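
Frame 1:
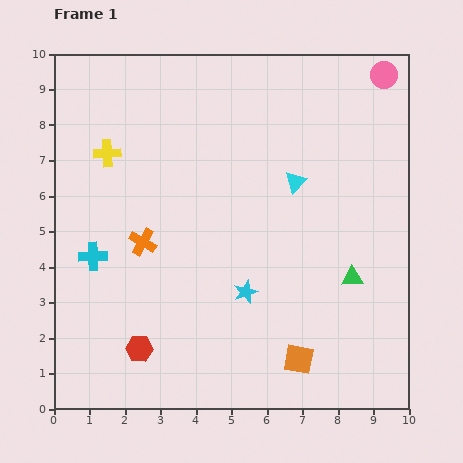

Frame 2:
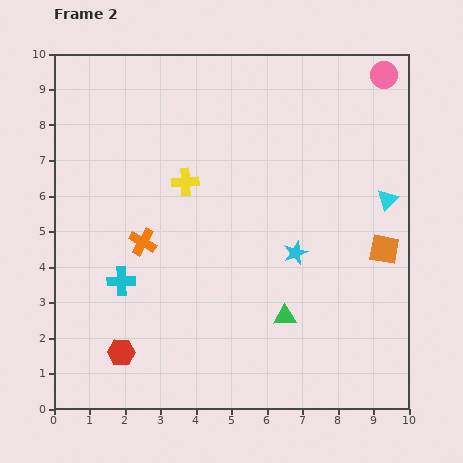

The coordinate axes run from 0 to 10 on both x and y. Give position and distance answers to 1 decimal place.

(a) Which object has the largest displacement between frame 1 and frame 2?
the orange square

(moved 3.9; next 2.6)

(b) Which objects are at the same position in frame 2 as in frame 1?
the orange cross, the pink circle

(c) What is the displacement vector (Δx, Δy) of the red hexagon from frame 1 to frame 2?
(-0.5, -0.1)

The red hexagon was at (2.4, 1.7) in frame 1 and (1.9, 1.6) in frame 2.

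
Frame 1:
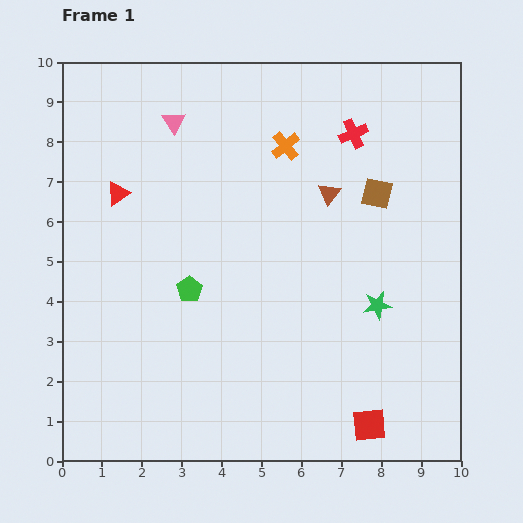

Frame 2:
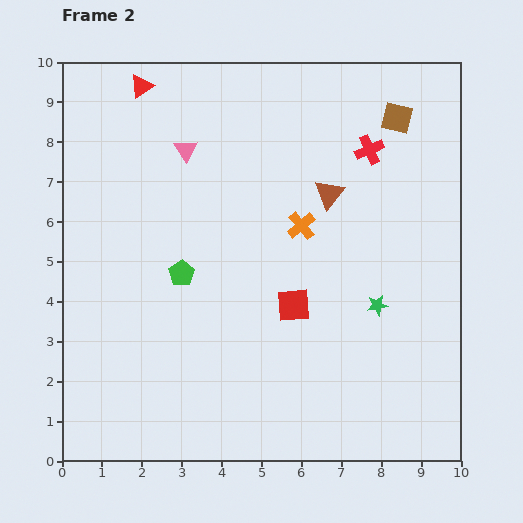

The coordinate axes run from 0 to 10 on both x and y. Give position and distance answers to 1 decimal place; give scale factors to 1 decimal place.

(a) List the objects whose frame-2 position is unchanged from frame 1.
the green star, the brown triangle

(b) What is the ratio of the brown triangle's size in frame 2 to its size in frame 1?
1.3×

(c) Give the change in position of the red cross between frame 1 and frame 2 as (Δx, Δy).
(0.4, -0.4)

The red cross was at (7.3, 8.2) in frame 1 and (7.7, 7.8) in frame 2.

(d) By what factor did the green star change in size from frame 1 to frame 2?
0.7×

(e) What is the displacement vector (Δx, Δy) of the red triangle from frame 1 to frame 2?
(0.6, 2.7)

The red triangle was at (1.4, 6.7) in frame 1 and (2.0, 9.4) in frame 2.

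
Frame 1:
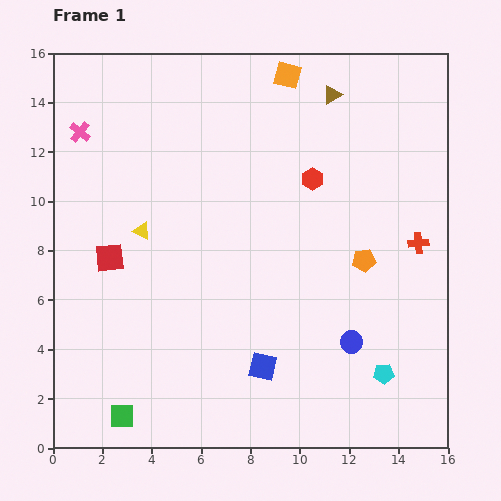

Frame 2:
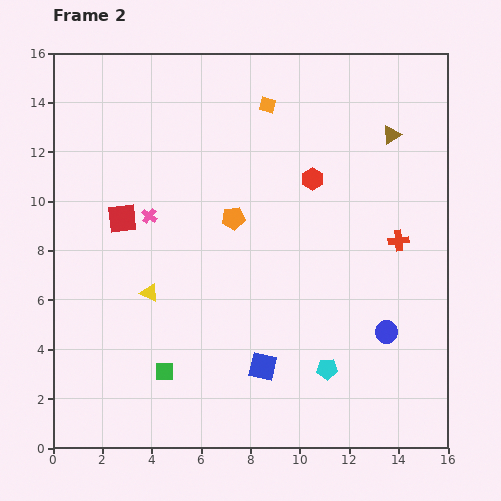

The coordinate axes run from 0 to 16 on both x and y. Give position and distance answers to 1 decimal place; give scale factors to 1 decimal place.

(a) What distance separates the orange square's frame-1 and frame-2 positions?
1.4

The orange square moved from (9.5, 15.1) to (8.7, 13.9), a distance of √(0.8² + 1.2²) ≈ 1.4.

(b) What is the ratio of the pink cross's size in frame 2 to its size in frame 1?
0.7×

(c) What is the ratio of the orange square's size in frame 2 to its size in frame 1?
0.6×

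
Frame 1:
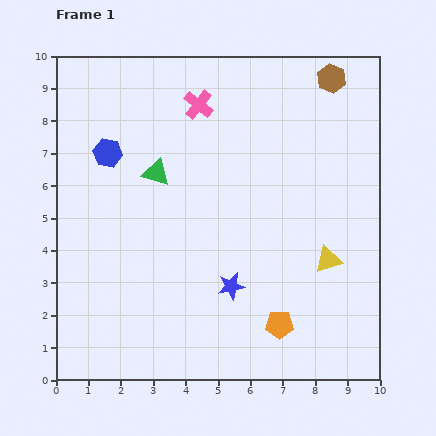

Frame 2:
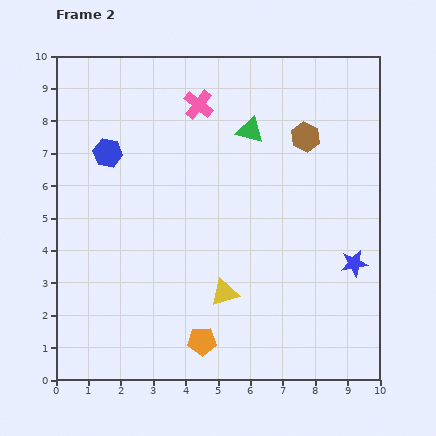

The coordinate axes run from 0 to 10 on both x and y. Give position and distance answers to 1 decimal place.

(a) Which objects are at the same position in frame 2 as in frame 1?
the pink cross, the blue hexagon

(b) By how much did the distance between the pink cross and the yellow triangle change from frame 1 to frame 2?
-0.3

Distance in frame 1: 6.2. Distance in frame 2: 5.9.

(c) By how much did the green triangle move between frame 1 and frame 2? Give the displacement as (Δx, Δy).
(2.9, 1.3)

The green triangle was at (3.1, 6.4) in frame 1 and (6.0, 7.7) in frame 2.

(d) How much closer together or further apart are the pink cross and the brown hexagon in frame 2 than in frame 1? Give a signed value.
-0.8

Distance in frame 1: 4.2. Distance in frame 2: 3.4.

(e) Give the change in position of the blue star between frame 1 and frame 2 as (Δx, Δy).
(3.8, 0.7)

The blue star was at (5.4, 2.9) in frame 1 and (9.2, 3.6) in frame 2.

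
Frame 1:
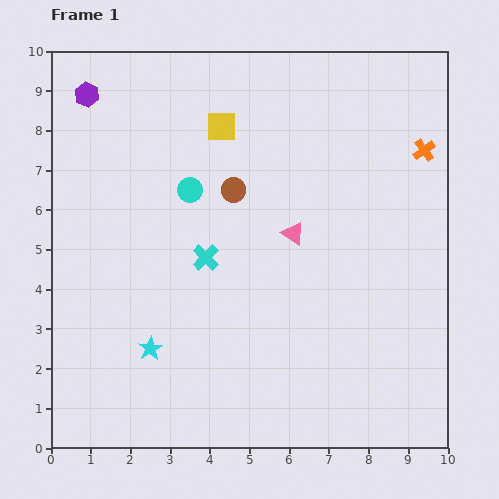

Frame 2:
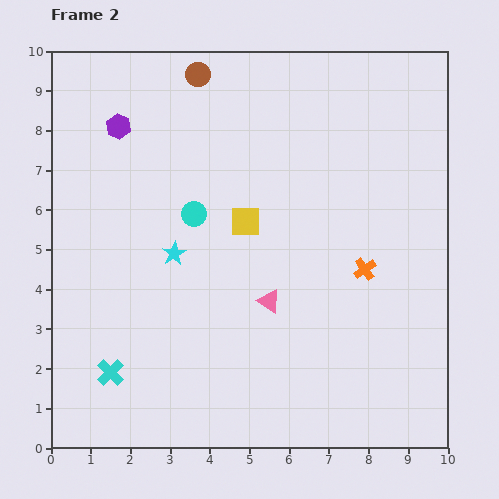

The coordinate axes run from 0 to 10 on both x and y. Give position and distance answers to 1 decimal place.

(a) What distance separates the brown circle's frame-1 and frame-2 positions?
3.0

The brown circle moved from (4.6, 6.5) to (3.7, 9.4), a distance of √(0.9² + 2.9²) ≈ 3.0.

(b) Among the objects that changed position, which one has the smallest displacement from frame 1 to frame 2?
the cyan circle

(moved 0.6)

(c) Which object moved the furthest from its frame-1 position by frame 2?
the cyan cross

(moved 3.8; next 3.4)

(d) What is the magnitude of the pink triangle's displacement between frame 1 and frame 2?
1.8

The pink triangle moved from (6.1, 5.4) to (5.5, 3.7), a distance of √(0.6² + 1.7²) ≈ 1.8.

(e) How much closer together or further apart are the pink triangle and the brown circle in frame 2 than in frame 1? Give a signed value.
+4.1

Distance in frame 1: 1.9. Distance in frame 2: 6.0.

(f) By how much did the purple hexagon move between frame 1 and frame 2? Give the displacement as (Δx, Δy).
(0.8, -0.8)

The purple hexagon was at (0.9, 8.9) in frame 1 and (1.7, 8.1) in frame 2.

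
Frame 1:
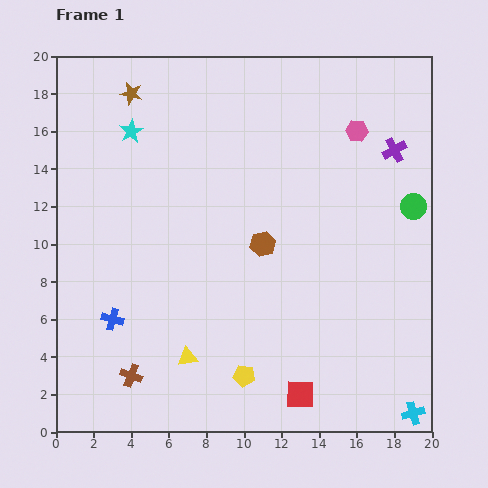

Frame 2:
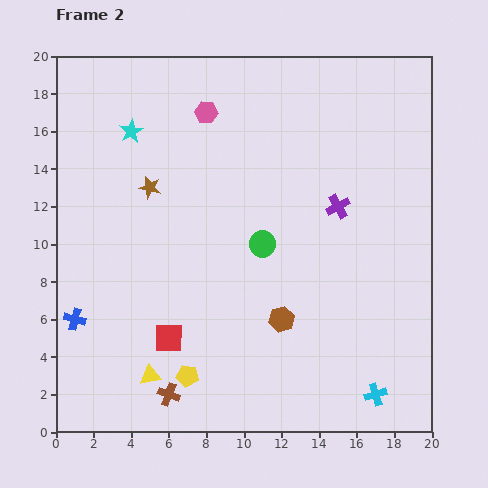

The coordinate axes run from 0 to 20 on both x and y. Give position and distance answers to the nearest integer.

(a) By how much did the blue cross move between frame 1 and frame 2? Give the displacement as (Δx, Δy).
(-2, 0)

The blue cross was at (3, 6) in frame 1 and (1, 6) in frame 2.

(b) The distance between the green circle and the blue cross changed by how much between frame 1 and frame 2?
-6

Distance in frame 1: 17. Distance in frame 2: 11.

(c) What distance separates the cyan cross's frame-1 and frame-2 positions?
2

The cyan cross moved from (19, 1) to (17, 2), a distance of √(2² + 1²) ≈ 2.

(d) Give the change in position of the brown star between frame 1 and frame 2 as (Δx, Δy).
(1, -5)

The brown star was at (4, 18) in frame 1 and (5, 13) in frame 2.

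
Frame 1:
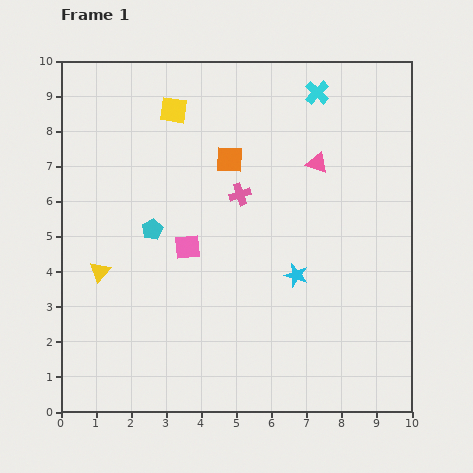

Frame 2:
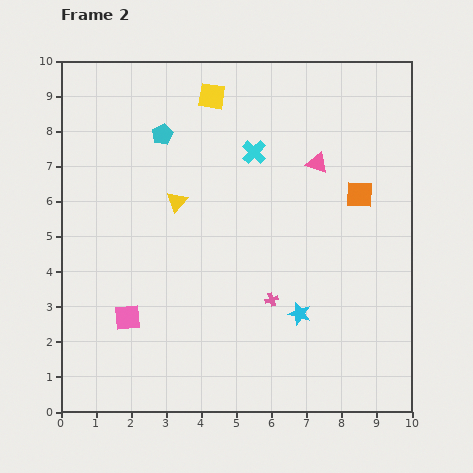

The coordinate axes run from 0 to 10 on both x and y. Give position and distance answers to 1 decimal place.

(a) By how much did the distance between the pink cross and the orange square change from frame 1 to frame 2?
+2.9

Distance in frame 1: 1.0. Distance in frame 2: 3.9.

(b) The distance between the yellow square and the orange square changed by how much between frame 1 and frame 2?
+2.9

Distance in frame 1: 2.1. Distance in frame 2: 5.0.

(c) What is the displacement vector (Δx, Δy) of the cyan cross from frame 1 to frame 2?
(-1.8, -1.7)

The cyan cross was at (7.3, 9.1) in frame 1 and (5.5, 7.4) in frame 2.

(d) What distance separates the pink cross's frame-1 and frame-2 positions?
3.1

The pink cross moved from (5.1, 6.2) to (6.0, 3.2), a distance of √(0.9² + 3.0²) ≈ 3.1.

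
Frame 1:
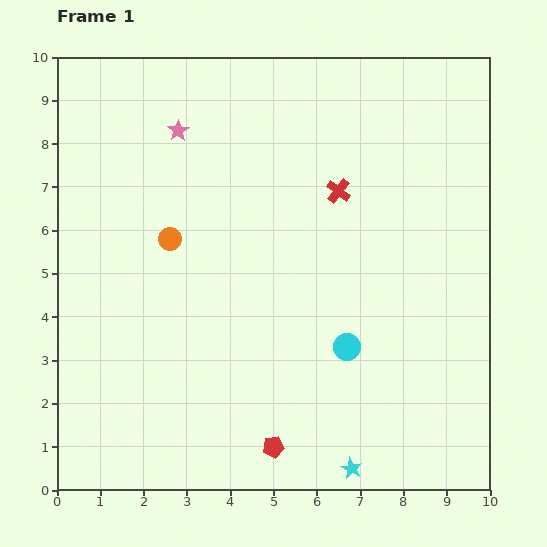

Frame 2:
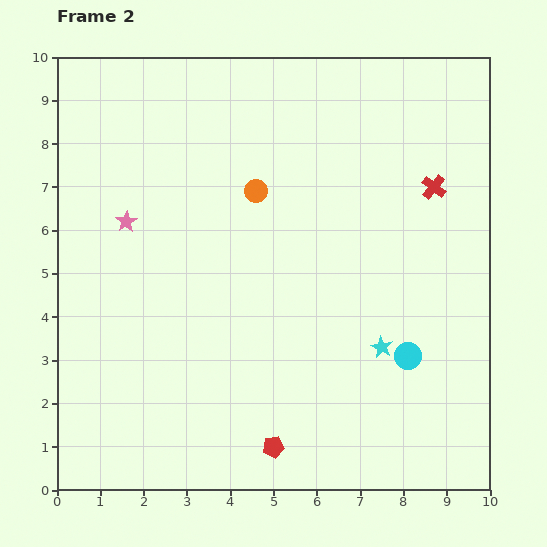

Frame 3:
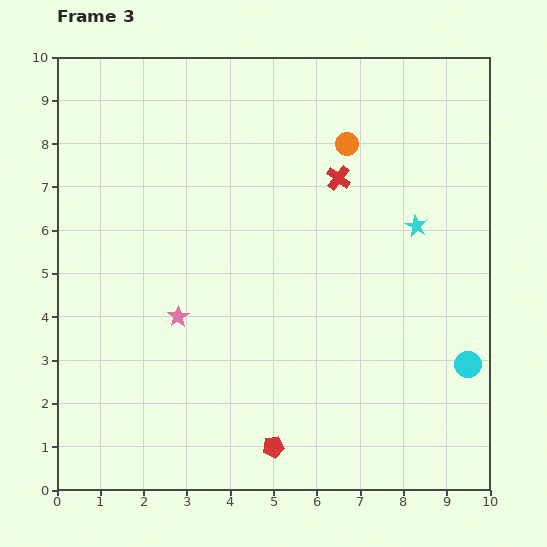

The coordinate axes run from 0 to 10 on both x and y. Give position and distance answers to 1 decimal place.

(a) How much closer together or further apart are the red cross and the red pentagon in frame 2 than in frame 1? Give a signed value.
+0.9

Distance in frame 1: 6.1. Distance in frame 2: 7.0.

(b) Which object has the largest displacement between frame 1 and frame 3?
the cyan star

(moved 5.8; next 4.7)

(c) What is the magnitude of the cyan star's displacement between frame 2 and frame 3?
2.9

The cyan star moved from (7.5, 3.3) to (8.3, 6.1), a distance of √(0.8² + 2.8²) ≈ 2.9.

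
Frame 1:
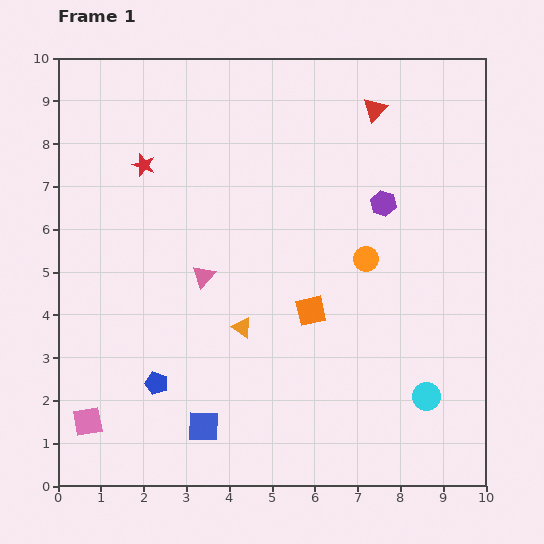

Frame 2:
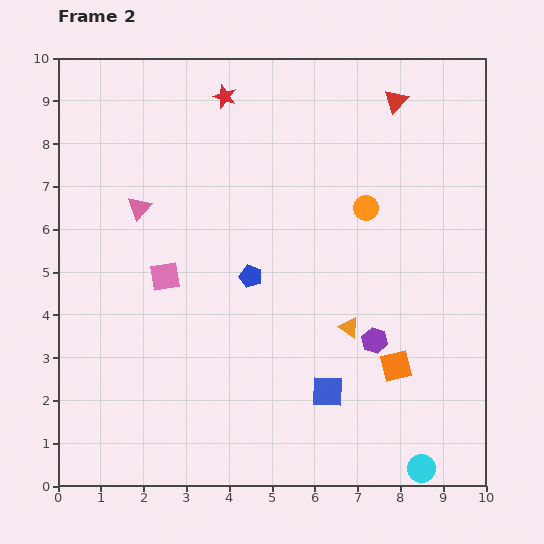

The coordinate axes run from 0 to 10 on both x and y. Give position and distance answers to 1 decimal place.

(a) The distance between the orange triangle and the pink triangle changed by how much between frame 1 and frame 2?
+4.1

Distance in frame 1: 1.5. Distance in frame 2: 5.6.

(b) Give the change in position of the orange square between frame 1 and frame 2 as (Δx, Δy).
(2.0, -1.3)

The orange square was at (5.9, 4.1) in frame 1 and (7.9, 2.8) in frame 2.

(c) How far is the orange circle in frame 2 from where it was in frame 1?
1.2

The orange circle moved from (7.2, 5.3) to (7.2, 6.5), a distance of √(0.0² + 1.2²) ≈ 1.2.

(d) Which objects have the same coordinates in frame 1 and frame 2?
none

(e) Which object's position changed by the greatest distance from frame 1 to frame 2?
the pink square

(moved 3.8; next 3.3)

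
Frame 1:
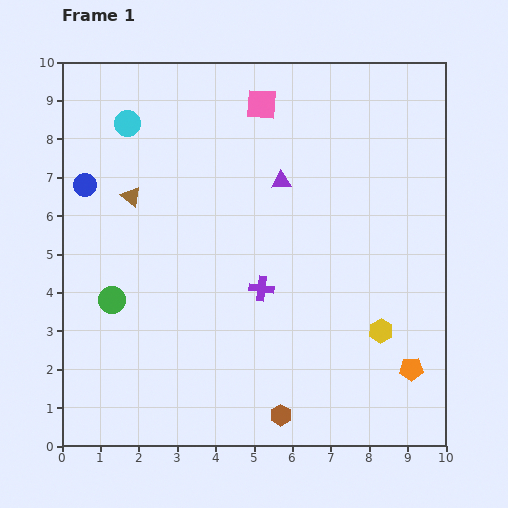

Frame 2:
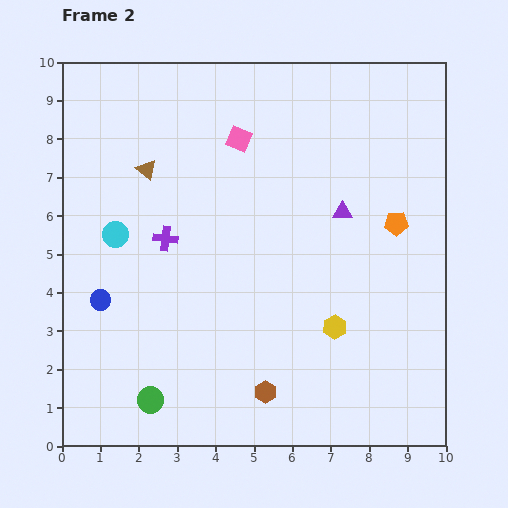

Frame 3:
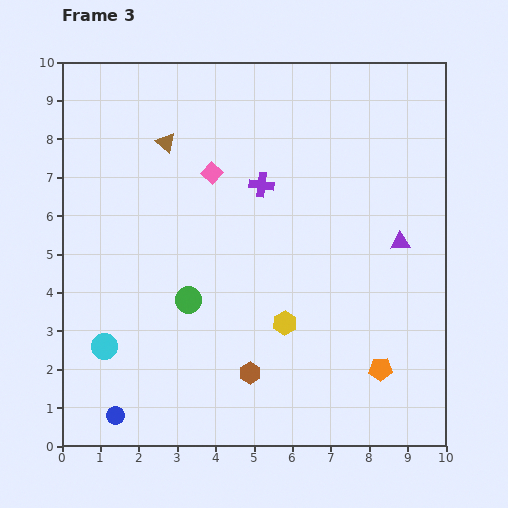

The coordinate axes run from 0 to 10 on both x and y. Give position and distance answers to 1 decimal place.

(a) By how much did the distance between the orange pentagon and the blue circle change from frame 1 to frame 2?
-1.8

Distance in frame 1: 9.8. Distance in frame 2: 8.0.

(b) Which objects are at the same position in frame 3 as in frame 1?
none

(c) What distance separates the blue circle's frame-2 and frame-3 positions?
3.0

The blue circle moved from (1.0, 3.8) to (1.4, 0.8), a distance of √(0.4² + 3.0²) ≈ 3.0.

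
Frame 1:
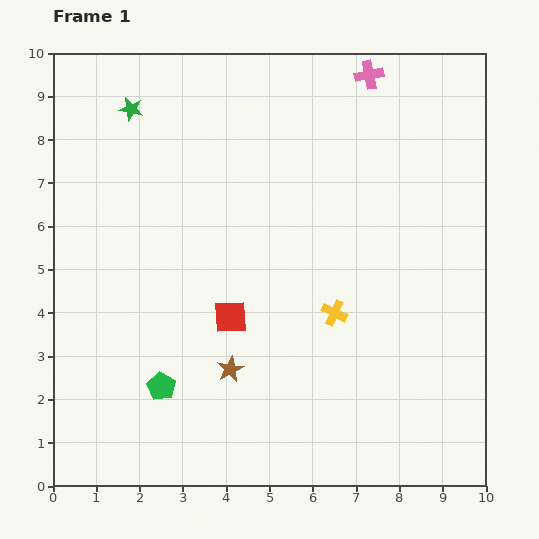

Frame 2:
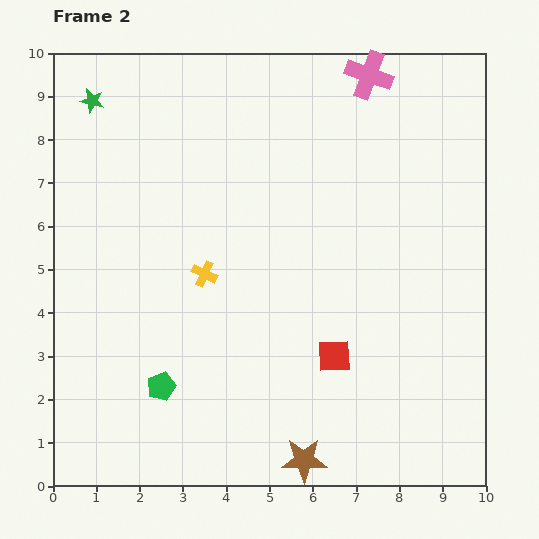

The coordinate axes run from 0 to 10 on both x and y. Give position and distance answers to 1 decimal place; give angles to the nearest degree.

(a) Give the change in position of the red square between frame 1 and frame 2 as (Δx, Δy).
(2.4, -0.9)

The red square was at (4.1, 3.9) in frame 1 and (6.5, 3.0) in frame 2.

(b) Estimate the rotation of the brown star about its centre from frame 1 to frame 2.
26° clockwise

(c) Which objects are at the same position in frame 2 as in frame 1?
the green pentagon, the pink cross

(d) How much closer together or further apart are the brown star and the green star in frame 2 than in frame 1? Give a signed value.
+3.2

Distance in frame 1: 6.4. Distance in frame 2: 9.6.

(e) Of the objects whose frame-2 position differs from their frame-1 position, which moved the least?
the green star

(moved 0.9)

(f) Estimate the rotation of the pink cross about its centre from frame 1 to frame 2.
30° clockwise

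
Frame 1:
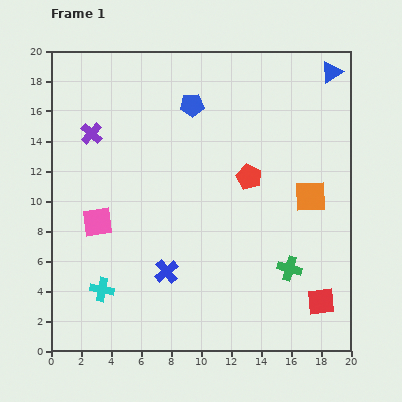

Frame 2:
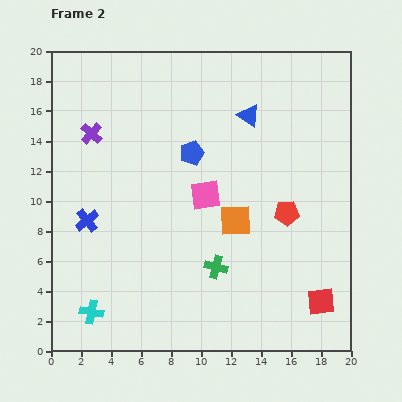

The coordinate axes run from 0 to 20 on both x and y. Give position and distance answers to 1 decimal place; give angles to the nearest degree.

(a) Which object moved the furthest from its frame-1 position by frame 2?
the pink square

(moved 7.4; next 6.3)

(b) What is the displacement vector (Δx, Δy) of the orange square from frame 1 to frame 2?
(-5.0, -1.6)

The orange square was at (17.3, 10.3) in frame 1 and (12.3, 8.7) in frame 2.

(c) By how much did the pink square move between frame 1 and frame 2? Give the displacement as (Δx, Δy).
(7.2, 1.8)

The pink square was at (3.1, 8.6) in frame 1 and (10.3, 10.4) in frame 2.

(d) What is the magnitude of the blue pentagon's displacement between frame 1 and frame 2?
3.2

The blue pentagon moved from (9.4, 16.4) to (9.4, 13.2), a distance of √(0.0² + 3.2²) ≈ 3.2.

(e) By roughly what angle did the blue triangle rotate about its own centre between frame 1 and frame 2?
51° counter-clockwise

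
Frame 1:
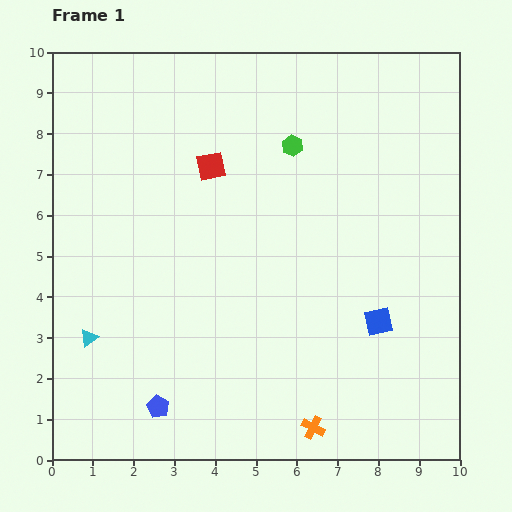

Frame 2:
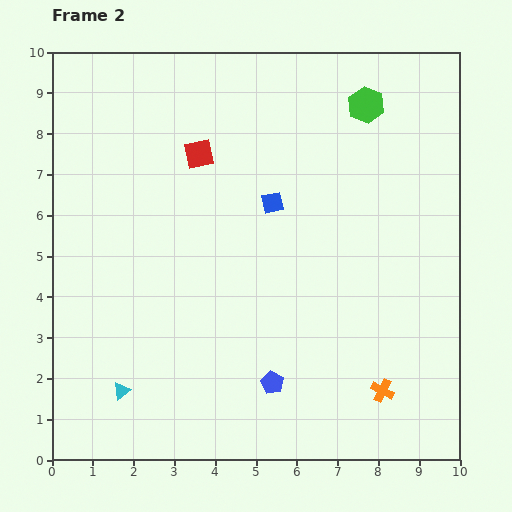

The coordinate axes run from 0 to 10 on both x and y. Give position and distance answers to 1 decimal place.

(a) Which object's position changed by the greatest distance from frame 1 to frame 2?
the blue square

(moved 3.9; next 2.9)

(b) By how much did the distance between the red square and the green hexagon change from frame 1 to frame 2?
+2.2

Distance in frame 1: 2.1. Distance in frame 2: 4.3.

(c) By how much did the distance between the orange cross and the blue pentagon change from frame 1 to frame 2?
-1.1

Distance in frame 1: 3.8. Distance in frame 2: 2.7.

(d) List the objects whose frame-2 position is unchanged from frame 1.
none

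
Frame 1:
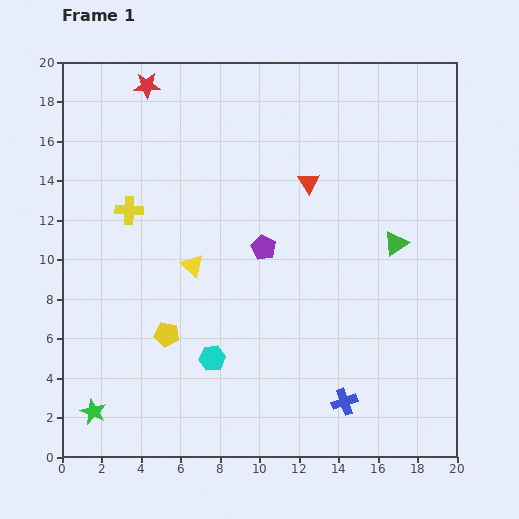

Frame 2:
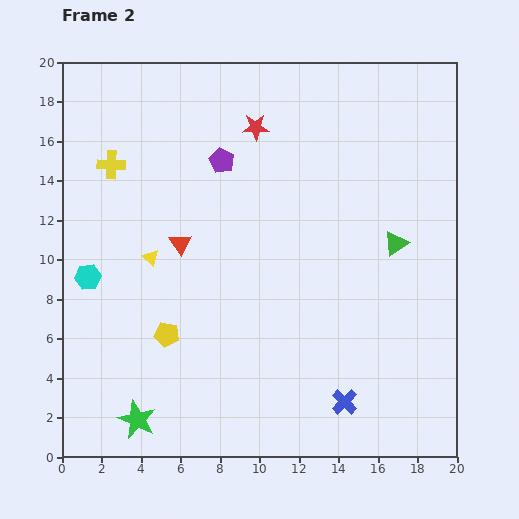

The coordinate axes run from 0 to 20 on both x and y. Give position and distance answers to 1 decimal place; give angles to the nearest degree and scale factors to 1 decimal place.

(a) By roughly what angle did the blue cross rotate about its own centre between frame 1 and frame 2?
26° counter-clockwise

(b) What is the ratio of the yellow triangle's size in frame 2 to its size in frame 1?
0.7×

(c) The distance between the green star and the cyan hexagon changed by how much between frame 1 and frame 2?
+1.0

Distance in frame 1: 6.6. Distance in frame 2: 7.6.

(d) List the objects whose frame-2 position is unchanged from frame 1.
the green triangle, the yellow pentagon, the blue cross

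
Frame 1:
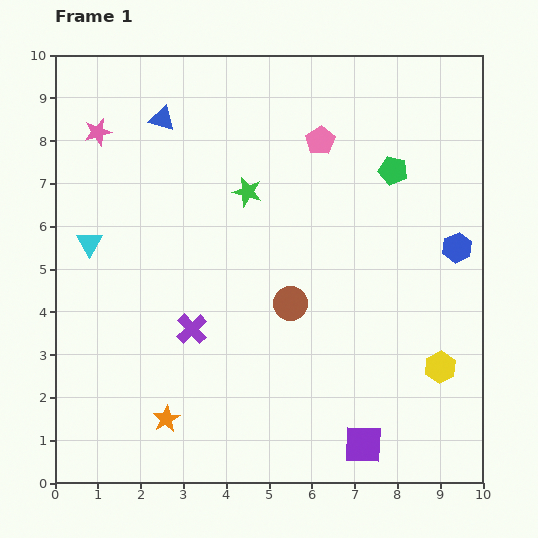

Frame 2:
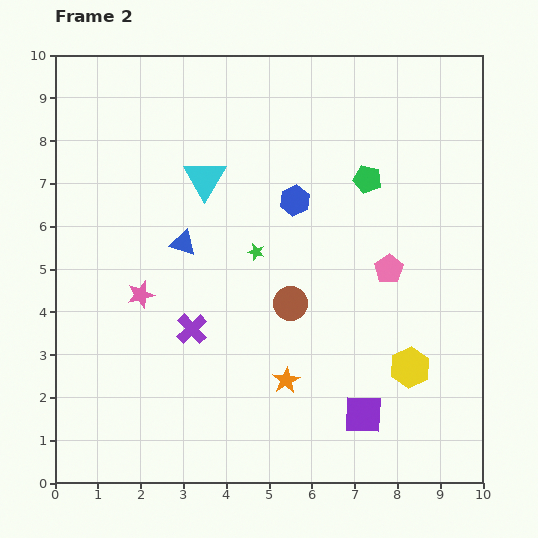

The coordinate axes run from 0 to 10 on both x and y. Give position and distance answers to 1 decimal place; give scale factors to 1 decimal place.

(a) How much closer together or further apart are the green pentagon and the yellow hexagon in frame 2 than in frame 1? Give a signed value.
-0.2

Distance in frame 1: 4.7. Distance in frame 2: 4.5.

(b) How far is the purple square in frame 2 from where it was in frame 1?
0.7

The purple square moved from (7.2, 0.9) to (7.2, 1.6), a distance of √(0.0² + 0.7²) ≈ 0.7.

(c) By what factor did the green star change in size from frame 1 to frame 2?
0.6×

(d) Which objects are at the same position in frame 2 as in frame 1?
the brown circle, the purple cross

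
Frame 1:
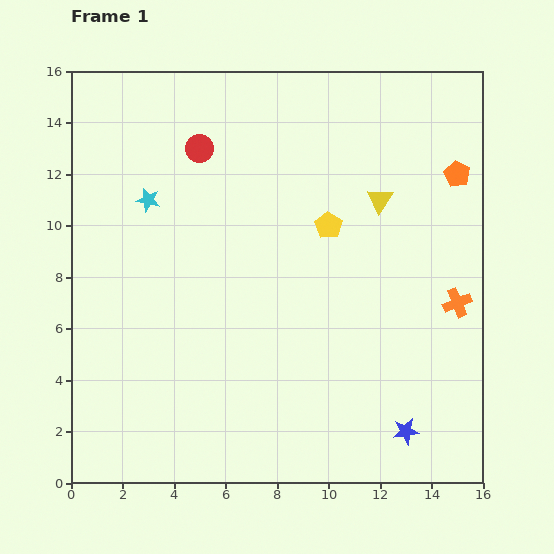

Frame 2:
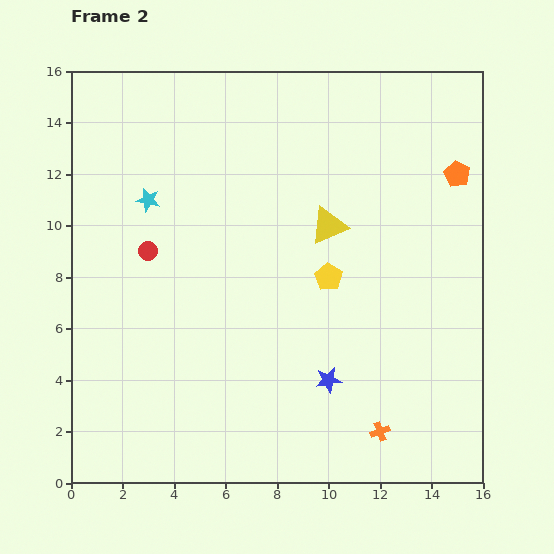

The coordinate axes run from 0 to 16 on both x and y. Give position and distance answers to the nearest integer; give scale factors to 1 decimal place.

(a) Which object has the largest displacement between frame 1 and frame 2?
the orange cross

(moved 6; next 4)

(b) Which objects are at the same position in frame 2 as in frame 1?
the orange pentagon, the cyan star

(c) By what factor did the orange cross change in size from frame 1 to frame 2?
0.7×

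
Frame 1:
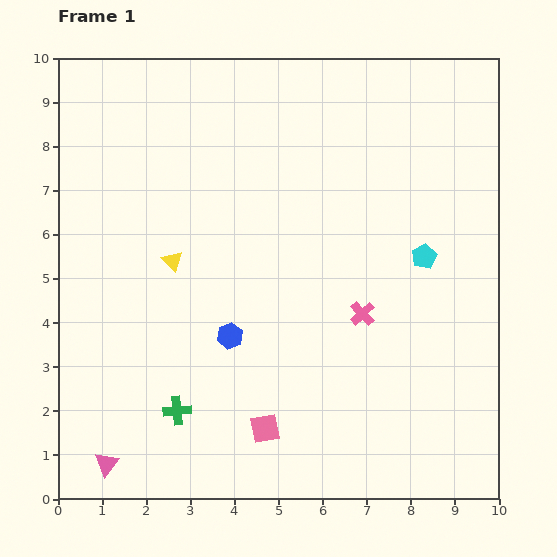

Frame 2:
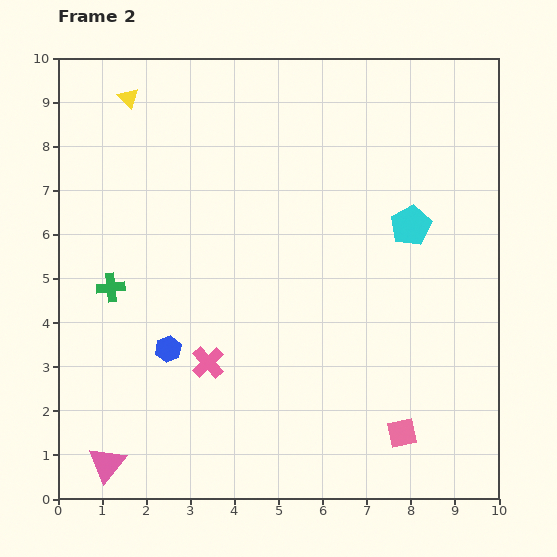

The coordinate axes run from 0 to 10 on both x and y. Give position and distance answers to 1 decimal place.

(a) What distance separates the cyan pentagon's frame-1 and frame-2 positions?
0.8

The cyan pentagon moved from (8.3, 5.5) to (8.0, 6.2), a distance of √(0.3² + 0.7²) ≈ 0.8.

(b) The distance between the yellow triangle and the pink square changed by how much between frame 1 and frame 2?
+5.5

Distance in frame 1: 4.3. Distance in frame 2: 9.8.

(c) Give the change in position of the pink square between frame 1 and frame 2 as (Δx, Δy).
(3.1, -0.1)

The pink square was at (4.7, 1.6) in frame 1 and (7.8, 1.5) in frame 2.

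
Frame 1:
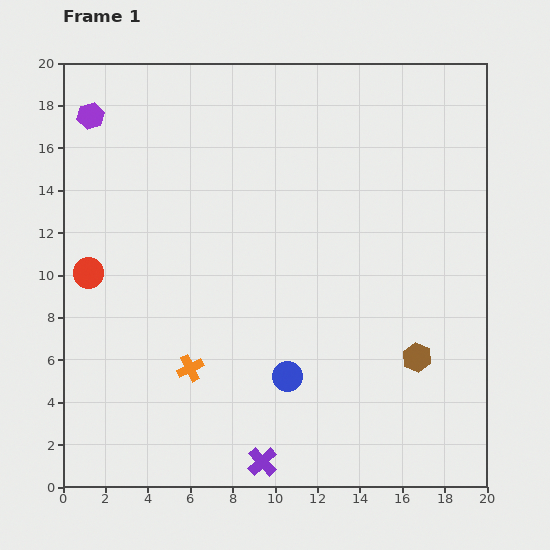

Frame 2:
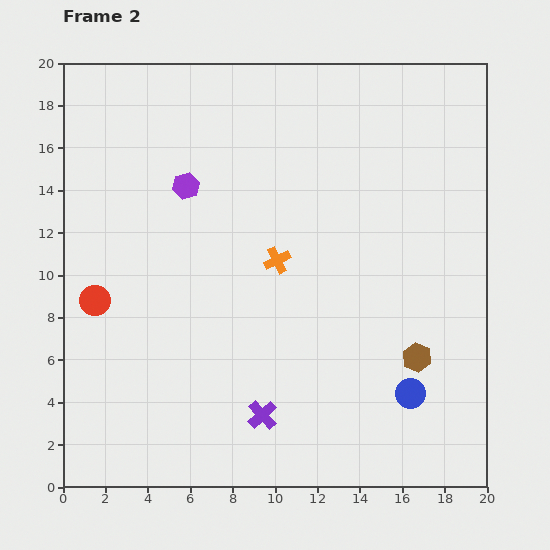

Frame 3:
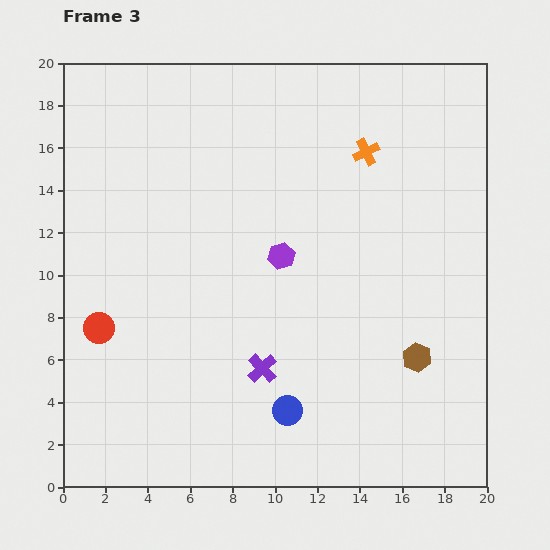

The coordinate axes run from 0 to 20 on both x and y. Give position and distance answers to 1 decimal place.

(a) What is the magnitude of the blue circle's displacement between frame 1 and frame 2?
5.9

The blue circle moved from (10.6, 5.2) to (16.4, 4.4), a distance of √(5.8² + 0.8²) ≈ 5.9.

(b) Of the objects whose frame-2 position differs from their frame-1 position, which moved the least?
the red circle

(moved 1.3)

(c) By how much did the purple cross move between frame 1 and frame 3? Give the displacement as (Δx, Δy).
(0.0, 4.4)

The purple cross was at (9.4, 1.2) in frame 1 and (9.4, 5.6) in frame 3.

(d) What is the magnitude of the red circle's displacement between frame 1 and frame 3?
2.6

The red circle moved from (1.2, 10.1) to (1.7, 7.5), a distance of √(0.5² + 2.6²) ≈ 2.6.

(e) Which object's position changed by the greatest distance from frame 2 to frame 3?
the orange cross

(moved 6.6; next 5.9)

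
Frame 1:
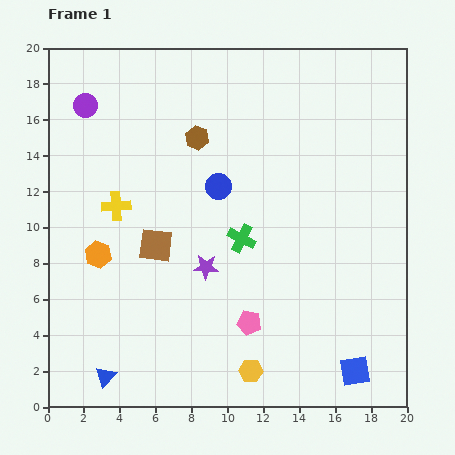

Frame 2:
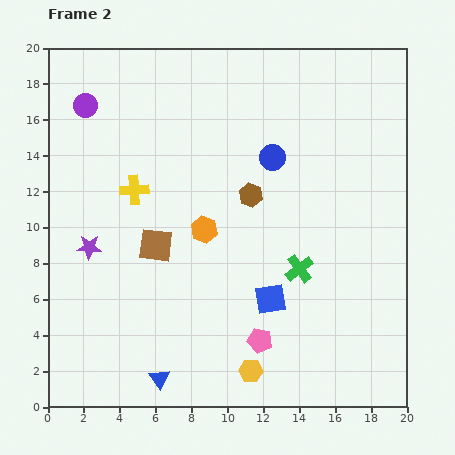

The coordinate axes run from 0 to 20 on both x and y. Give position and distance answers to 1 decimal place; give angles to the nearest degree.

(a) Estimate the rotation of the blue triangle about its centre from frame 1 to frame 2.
18° counter-clockwise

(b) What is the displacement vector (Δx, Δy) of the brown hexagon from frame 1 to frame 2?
(3.0, -3.2)

The brown hexagon was at (8.3, 15.0) in frame 1 and (11.3, 11.8) in frame 2.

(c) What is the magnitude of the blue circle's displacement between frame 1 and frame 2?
3.4

The blue circle moved from (9.5, 12.3) to (12.5, 13.9), a distance of √(3.0² + 1.6²) ≈ 3.4.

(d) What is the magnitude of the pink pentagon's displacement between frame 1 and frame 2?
1.2

The pink pentagon moved from (11.2, 4.7) to (11.8, 3.7), a distance of √(0.6² + 1.0²) ≈ 1.2.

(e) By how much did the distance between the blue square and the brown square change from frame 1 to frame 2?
-6.0

Distance in frame 1: 13.1. Distance in frame 2: 7.1.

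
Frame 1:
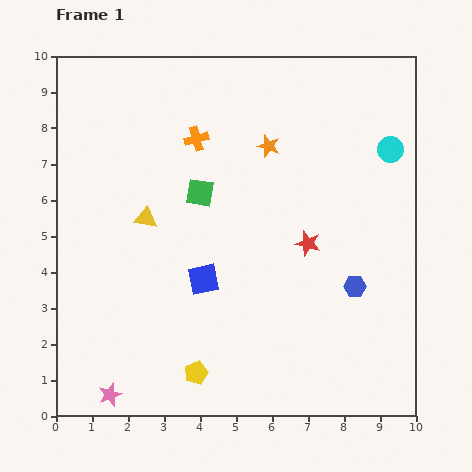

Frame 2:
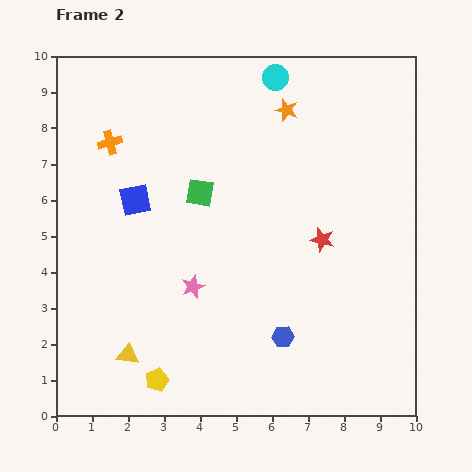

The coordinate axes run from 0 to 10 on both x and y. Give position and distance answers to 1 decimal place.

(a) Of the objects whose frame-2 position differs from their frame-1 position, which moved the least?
the red star

(moved 0.4)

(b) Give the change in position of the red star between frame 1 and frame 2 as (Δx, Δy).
(0.4, 0.1)

The red star was at (7.0, 4.8) in frame 1 and (7.4, 4.9) in frame 2.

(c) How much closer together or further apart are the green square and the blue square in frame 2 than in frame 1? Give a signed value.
-0.6

Distance in frame 1: 2.4. Distance in frame 2: 1.8.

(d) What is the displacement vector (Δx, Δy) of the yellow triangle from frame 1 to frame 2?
(-0.5, -3.8)

The yellow triangle was at (2.5, 5.5) in frame 1 and (2.0, 1.7) in frame 2.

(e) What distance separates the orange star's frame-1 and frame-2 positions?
1.1

The orange star moved from (5.9, 7.5) to (6.4, 8.5), a distance of √(0.5² + 1.0²) ≈ 1.1.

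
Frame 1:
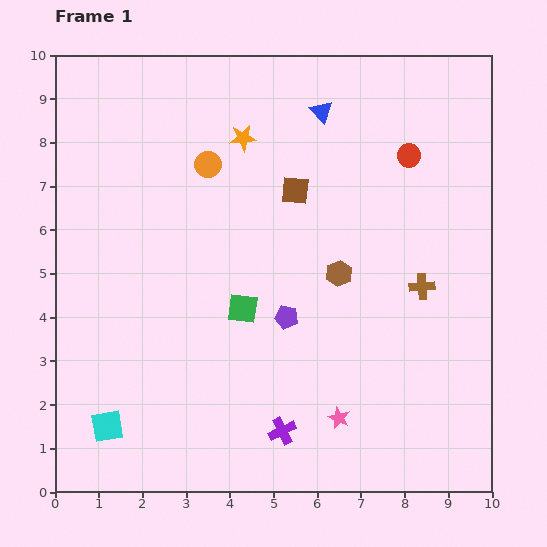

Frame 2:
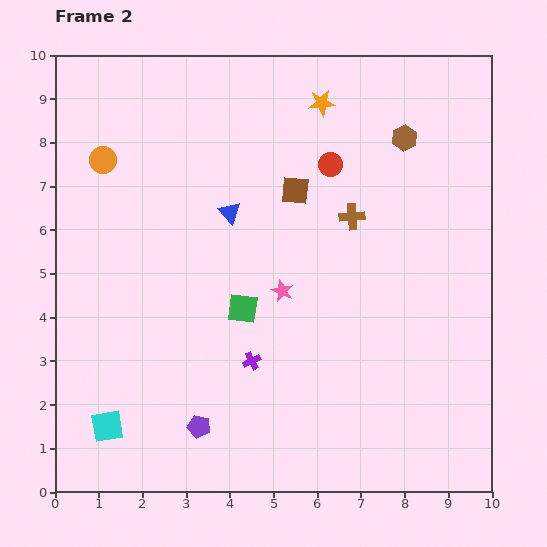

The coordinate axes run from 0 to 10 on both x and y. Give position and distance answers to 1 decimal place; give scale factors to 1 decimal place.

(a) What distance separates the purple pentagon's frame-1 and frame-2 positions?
3.2

The purple pentagon moved from (5.3, 4.0) to (3.3, 1.5), a distance of √(2.0² + 2.5²) ≈ 3.2.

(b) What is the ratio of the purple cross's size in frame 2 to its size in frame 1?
0.7×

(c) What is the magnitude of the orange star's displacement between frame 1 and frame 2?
2.0

The orange star moved from (4.3, 8.1) to (6.1, 8.9), a distance of √(1.8² + 0.8²) ≈ 2.0.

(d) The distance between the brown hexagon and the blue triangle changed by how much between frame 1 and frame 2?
+0.6

Distance in frame 1: 3.7. Distance in frame 2: 4.3.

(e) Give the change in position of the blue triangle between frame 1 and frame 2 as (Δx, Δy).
(-2.1, -2.3)

The blue triangle was at (6.1, 8.7) in frame 1 and (4.0, 6.4) in frame 2.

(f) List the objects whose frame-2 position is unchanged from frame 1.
the cyan square, the green square, the brown square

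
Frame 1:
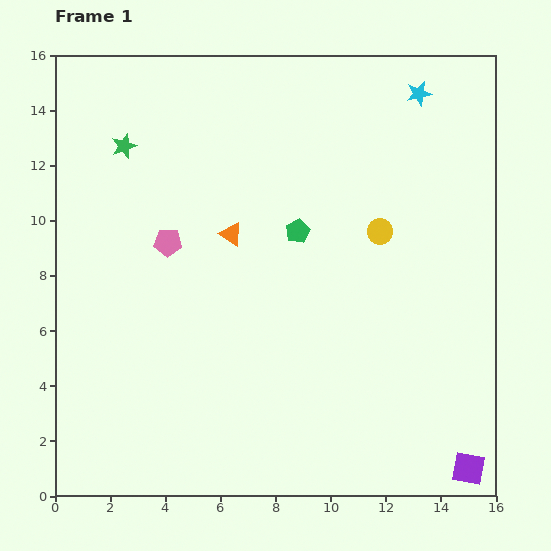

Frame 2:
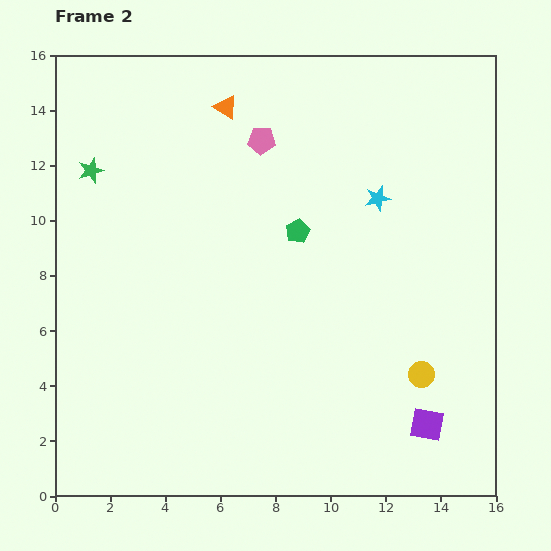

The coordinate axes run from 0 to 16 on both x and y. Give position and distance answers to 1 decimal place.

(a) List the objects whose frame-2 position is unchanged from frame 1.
the green pentagon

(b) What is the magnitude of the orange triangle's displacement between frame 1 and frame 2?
4.6

The orange triangle moved from (6.4, 9.5) to (6.2, 14.1), a distance of √(0.2² + 4.6²) ≈ 4.6.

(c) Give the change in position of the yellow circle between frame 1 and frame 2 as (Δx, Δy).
(1.5, -5.2)

The yellow circle was at (11.8, 9.6) in frame 1 and (13.3, 4.4) in frame 2.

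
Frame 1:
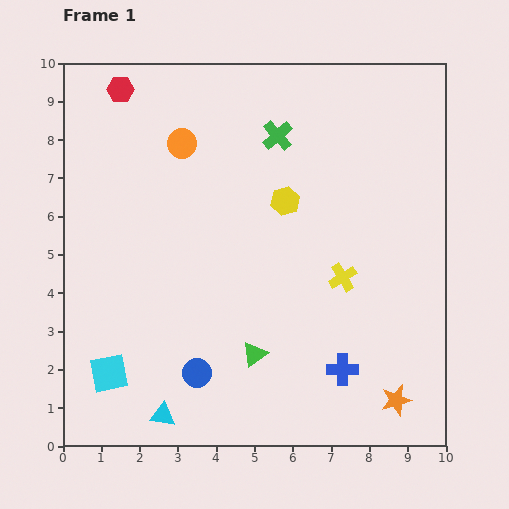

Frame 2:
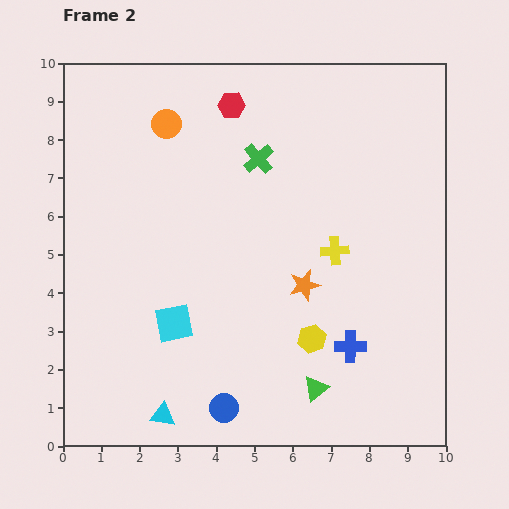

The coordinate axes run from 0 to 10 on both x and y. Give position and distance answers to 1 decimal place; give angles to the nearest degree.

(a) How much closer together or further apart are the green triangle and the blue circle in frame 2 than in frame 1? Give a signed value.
+0.9

Distance in frame 1: 1.6. Distance in frame 2: 2.5.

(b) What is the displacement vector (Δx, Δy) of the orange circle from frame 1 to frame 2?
(-0.4, 0.5)

The orange circle was at (3.1, 7.9) in frame 1 and (2.7, 8.4) in frame 2.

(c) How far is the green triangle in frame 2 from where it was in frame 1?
1.8

The green triangle moved from (5.0, 2.4) to (6.6, 1.5), a distance of √(1.6² + 0.9²) ≈ 1.8.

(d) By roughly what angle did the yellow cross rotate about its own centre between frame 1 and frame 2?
26° clockwise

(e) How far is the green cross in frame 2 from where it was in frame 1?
0.8

The green cross moved from (5.6, 8.1) to (5.1, 7.5), a distance of √(0.5² + 0.6²) ≈ 0.8.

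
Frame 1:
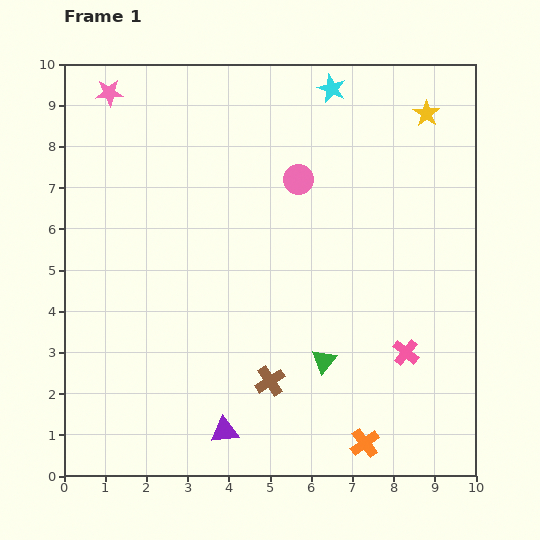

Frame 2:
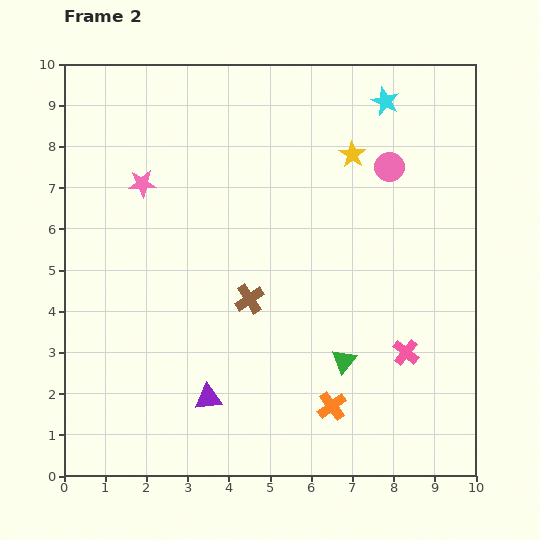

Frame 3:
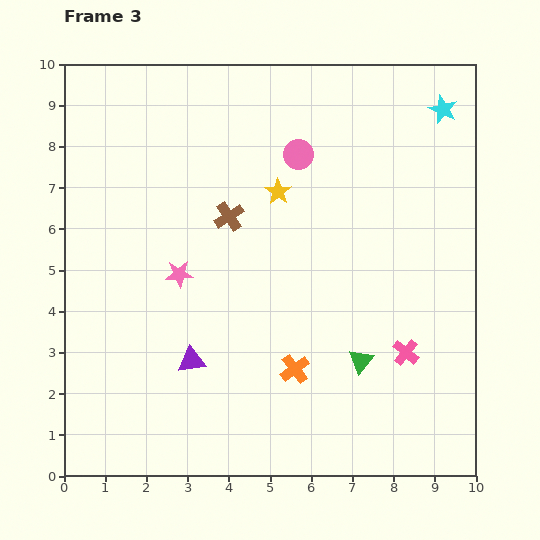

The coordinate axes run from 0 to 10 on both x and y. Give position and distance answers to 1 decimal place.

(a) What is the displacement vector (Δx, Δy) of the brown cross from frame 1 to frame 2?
(-0.5, 2.0)

The brown cross was at (5.0, 2.3) in frame 1 and (4.5, 4.3) in frame 2.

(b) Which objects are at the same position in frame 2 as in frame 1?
the pink cross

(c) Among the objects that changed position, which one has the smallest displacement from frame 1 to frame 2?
the green triangle

(moved 0.5)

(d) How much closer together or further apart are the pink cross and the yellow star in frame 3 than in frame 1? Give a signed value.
-0.8

Distance in frame 1: 5.8. Distance in frame 3: 5.0.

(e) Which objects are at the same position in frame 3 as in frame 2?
the pink cross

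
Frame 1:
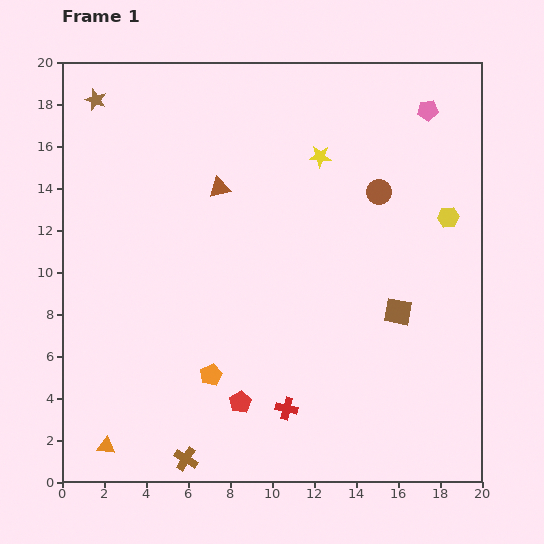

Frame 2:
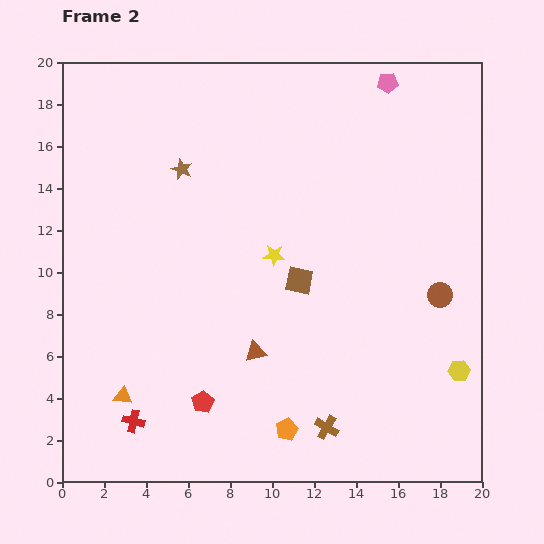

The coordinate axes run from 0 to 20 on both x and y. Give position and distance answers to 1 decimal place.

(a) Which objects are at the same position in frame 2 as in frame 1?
none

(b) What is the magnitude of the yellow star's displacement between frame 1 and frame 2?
5.2

The yellow star moved from (12.3, 15.5) to (10.1, 10.8), a distance of √(2.2² + 4.7²) ≈ 5.2.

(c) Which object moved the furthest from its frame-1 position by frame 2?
the brown triangle

(moved 8.0; next 7.3)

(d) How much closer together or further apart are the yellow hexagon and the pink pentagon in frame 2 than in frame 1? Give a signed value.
+8.9

Distance in frame 1: 5.2. Distance in frame 2: 14.1.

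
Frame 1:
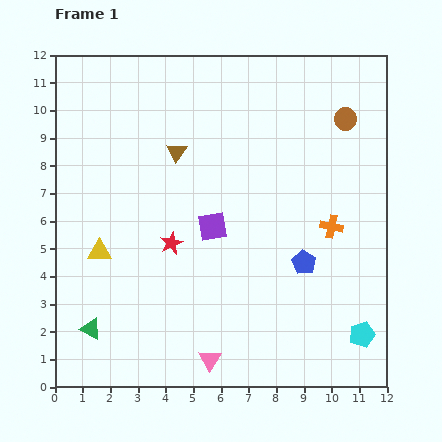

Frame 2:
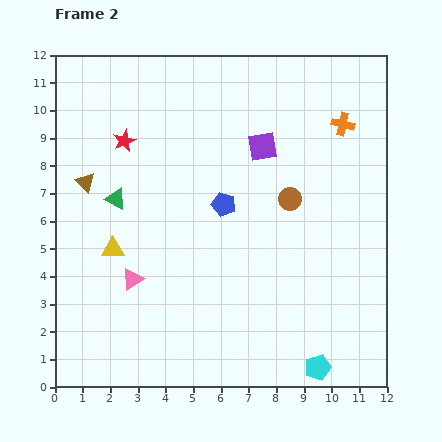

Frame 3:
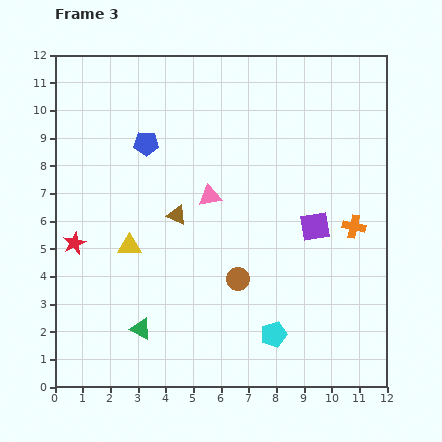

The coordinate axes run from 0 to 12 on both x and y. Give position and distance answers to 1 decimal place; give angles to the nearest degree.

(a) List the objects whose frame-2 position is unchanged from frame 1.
none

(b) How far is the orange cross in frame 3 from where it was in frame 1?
0.8

The orange cross moved from (10.0, 5.8) to (10.8, 5.8), a distance of √(0.8² + 0.0²) ≈ 0.8.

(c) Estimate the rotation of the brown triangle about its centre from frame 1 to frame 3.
40° counter-clockwise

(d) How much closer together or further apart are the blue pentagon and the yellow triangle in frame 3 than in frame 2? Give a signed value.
-0.6

Distance in frame 2: 4.3. Distance in frame 3: 3.7.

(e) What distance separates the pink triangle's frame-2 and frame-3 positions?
4.1

The pink triangle moved from (2.8, 3.9) to (5.6, 6.9), a distance of √(2.8² + 3.0²) ≈ 4.1.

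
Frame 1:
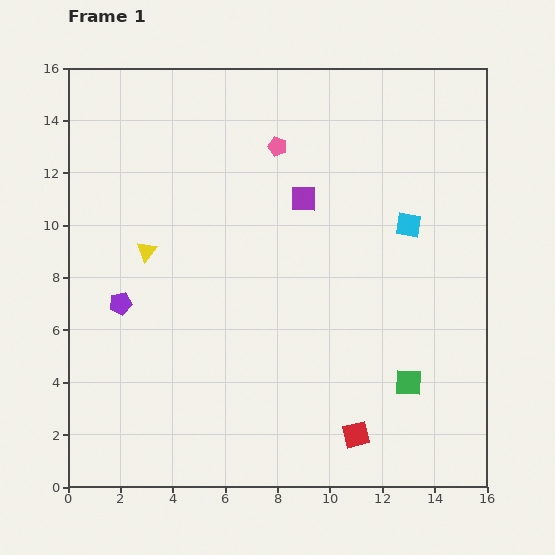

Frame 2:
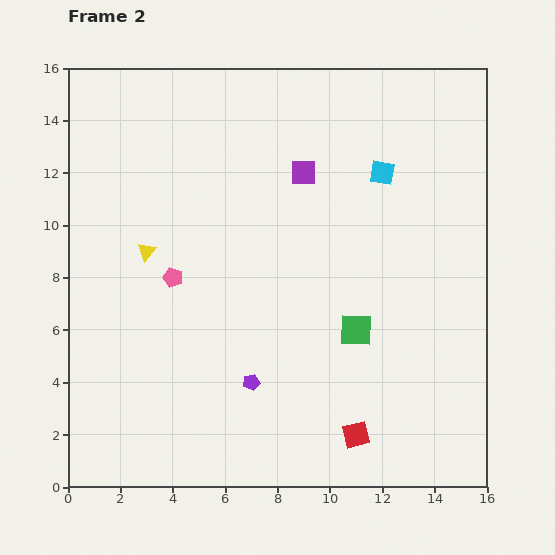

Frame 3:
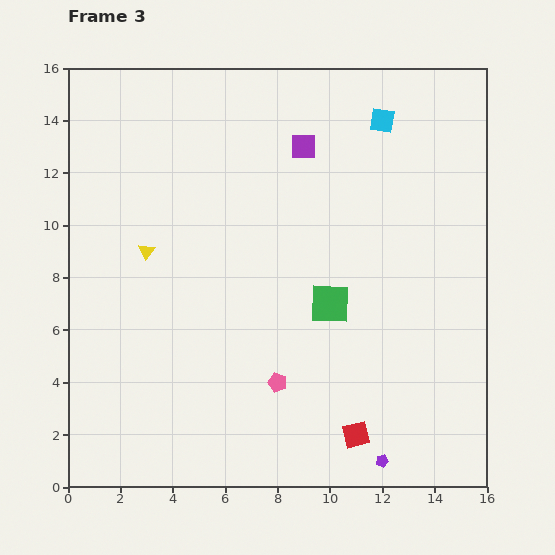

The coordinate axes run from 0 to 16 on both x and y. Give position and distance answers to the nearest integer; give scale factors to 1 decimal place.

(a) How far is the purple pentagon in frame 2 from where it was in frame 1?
6

The purple pentagon moved from (2, 7) to (7, 4), a distance of √(5² + 3²) ≈ 6.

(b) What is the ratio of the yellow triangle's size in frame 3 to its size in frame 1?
0.8×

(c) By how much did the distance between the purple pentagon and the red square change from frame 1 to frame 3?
-9

Distance in frame 1: 10. Distance in frame 3: 1.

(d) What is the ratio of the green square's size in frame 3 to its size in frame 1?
1.5×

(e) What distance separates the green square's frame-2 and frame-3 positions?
1

The green square moved from (11, 6) to (10, 7), a distance of √(1² + 1²) ≈ 1.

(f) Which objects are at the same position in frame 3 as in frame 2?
the red square, the yellow triangle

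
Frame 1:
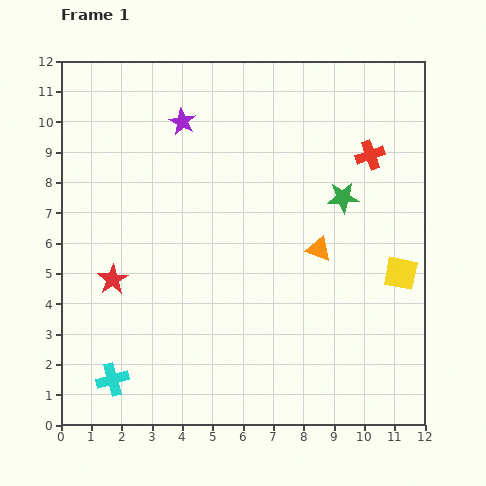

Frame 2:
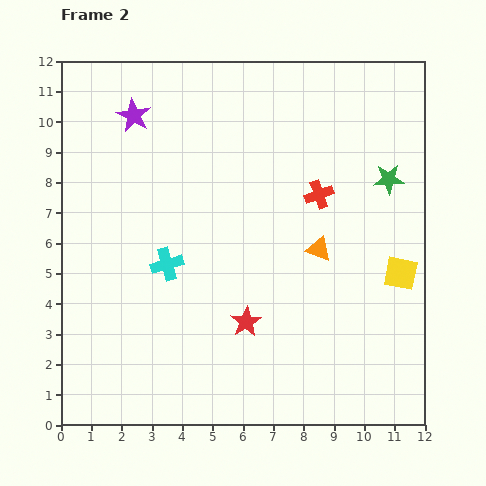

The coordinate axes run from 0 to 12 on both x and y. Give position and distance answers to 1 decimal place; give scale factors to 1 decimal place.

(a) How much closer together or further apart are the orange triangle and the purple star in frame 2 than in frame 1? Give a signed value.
+1.3

Distance in frame 1: 6.2. Distance in frame 2: 7.5.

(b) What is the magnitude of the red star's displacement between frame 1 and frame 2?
4.6

The red star moved from (1.7, 4.8) to (6.1, 3.4), a distance of √(4.4² + 1.4²) ≈ 4.6.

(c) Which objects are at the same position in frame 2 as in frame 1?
the orange triangle, the yellow square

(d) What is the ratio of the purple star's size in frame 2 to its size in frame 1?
1.3×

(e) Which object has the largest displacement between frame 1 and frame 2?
the red star

(moved 4.6; next 4.2)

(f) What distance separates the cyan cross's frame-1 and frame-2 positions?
4.2

The cyan cross moved from (1.7, 1.5) to (3.5, 5.3), a distance of √(1.8² + 3.8²) ≈ 4.2.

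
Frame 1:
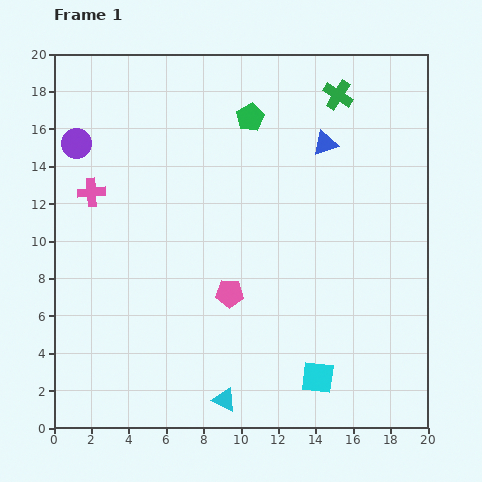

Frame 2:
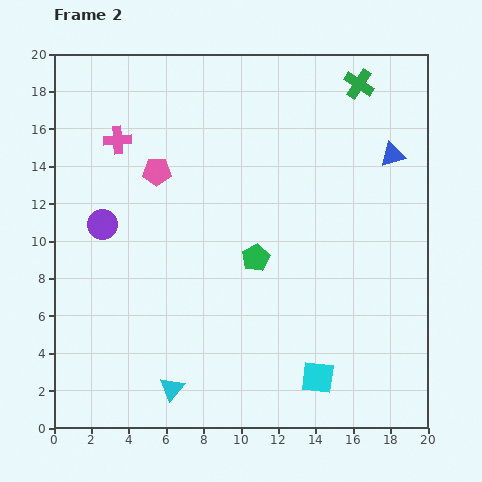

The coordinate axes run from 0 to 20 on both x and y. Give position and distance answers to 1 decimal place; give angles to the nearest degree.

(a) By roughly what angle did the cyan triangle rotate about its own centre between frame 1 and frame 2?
44° clockwise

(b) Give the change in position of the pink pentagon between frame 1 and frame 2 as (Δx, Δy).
(-3.9, 6.5)

The pink pentagon was at (9.4, 7.2) in frame 1 and (5.5, 13.7) in frame 2.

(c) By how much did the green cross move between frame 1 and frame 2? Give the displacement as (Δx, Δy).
(1.1, 0.6)

The green cross was at (15.2, 17.8) in frame 1 and (16.3, 18.4) in frame 2.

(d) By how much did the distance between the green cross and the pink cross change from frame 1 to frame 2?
-1.0

Distance in frame 1: 14.2. Distance in frame 2: 13.2.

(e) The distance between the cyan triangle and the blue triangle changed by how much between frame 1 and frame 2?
+2.5

Distance in frame 1: 14.7. Distance in frame 2: 17.2.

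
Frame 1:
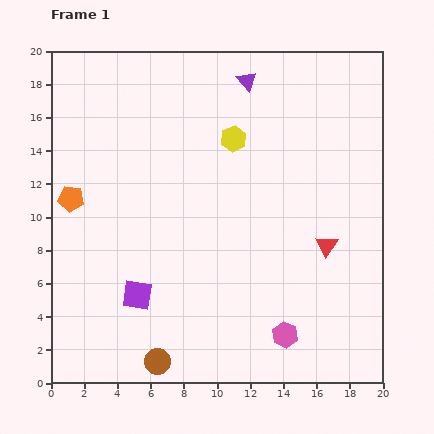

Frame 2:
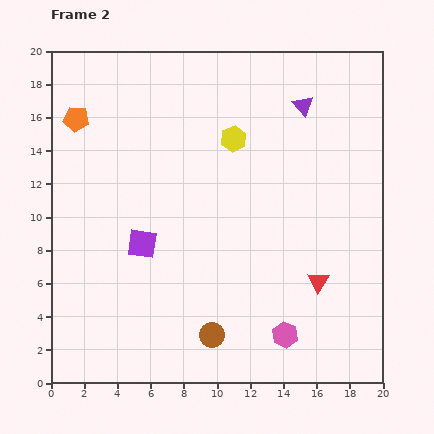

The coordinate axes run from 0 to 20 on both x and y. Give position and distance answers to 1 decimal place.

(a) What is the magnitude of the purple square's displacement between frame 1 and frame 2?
3.1

The purple square moved from (5.2, 5.3) to (5.5, 8.4), a distance of √(0.3² + 3.1²) ≈ 3.1.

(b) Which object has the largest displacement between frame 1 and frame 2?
the orange pentagon

(moved 4.8; next 3.7)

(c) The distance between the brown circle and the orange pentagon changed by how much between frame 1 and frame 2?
+4.3

Distance in frame 1: 11.1. Distance in frame 2: 15.4.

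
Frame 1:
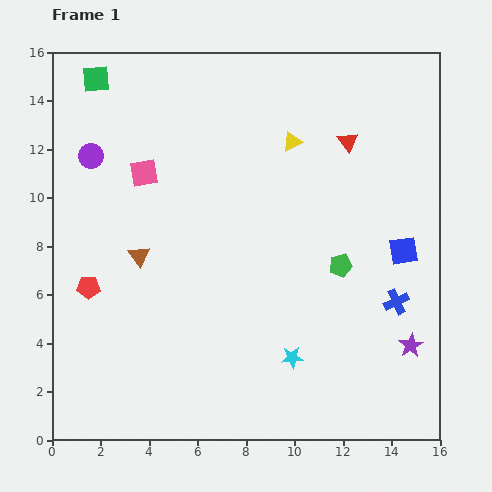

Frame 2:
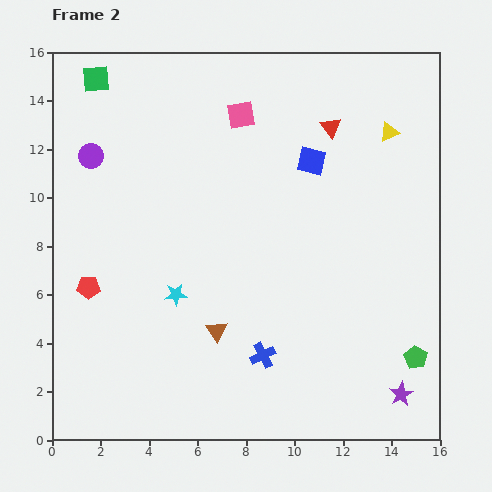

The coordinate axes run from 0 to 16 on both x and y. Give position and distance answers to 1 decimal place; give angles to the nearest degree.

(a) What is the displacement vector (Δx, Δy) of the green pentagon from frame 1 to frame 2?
(3.1, -3.8)

The green pentagon was at (11.9, 7.2) in frame 1 and (15.0, 3.4) in frame 2.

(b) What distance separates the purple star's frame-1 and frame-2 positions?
2.0

The purple star moved from (14.8, 3.9) to (14.4, 1.9), a distance of √(0.4² + 2.0²) ≈ 2.0.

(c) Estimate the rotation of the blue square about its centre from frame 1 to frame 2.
23° clockwise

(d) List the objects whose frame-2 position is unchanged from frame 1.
the green square, the purple circle, the red pentagon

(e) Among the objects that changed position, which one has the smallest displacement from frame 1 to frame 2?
the red triangle

(moved 0.9)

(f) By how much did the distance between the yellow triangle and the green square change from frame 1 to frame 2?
+3.8

Distance in frame 1: 8.5. Distance in frame 2: 12.3.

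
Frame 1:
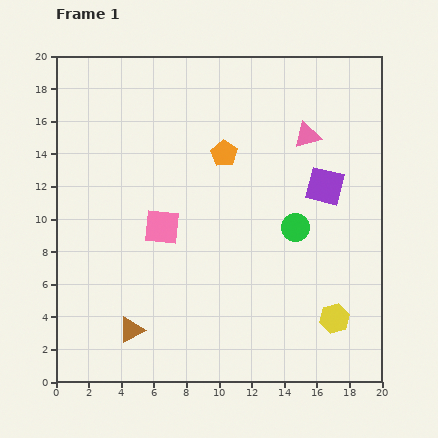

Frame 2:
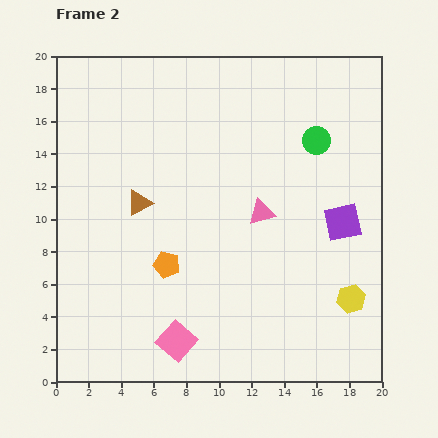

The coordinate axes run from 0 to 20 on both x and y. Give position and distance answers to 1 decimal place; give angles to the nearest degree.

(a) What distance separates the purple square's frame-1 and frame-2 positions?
2.5

The purple square moved from (16.5, 12.0) to (17.6, 9.8), a distance of √(1.1² + 2.2²) ≈ 2.5.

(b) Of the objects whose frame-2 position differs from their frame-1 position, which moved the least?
the yellow hexagon

(moved 1.6)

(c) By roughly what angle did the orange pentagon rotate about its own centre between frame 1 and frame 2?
19° counter-clockwise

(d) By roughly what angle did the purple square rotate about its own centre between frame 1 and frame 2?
26° counter-clockwise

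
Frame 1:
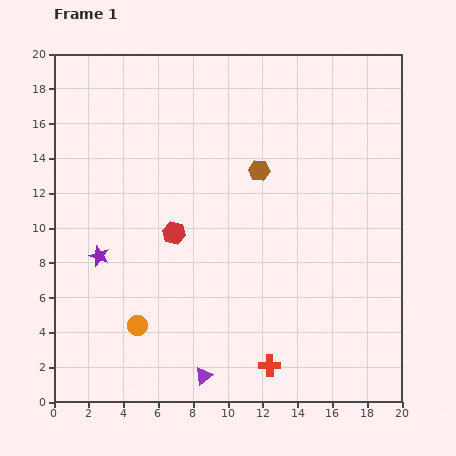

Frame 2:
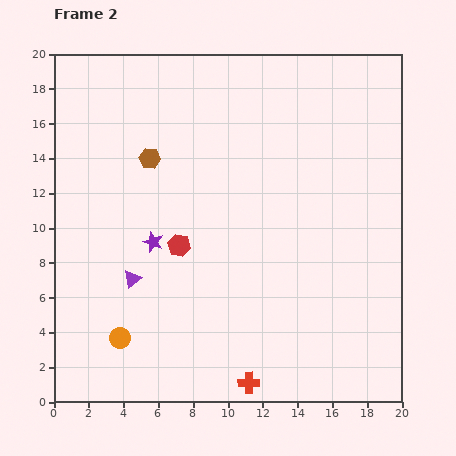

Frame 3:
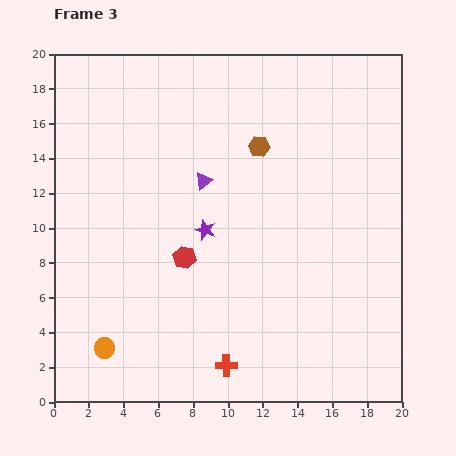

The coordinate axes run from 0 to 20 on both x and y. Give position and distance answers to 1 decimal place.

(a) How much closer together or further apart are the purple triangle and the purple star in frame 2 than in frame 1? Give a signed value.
-6.7

Distance in frame 1: 9.1. Distance in frame 2: 2.4.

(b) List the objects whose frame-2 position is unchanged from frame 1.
none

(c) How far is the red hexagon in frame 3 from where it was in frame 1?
1.5

The red hexagon moved from (6.9, 9.7) to (7.5, 8.3), a distance of √(0.6² + 1.4²) ≈ 1.5.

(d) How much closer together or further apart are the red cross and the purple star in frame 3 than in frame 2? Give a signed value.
-1.9

Distance in frame 2: 9.8. Distance in frame 3: 7.9.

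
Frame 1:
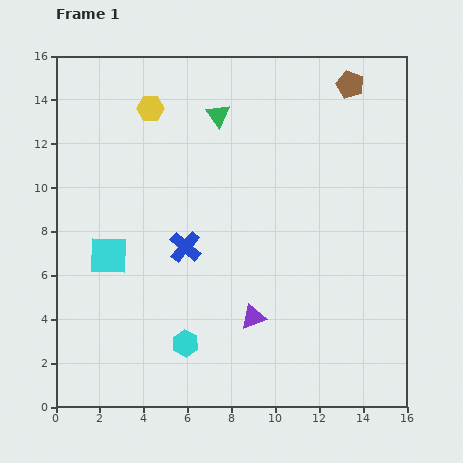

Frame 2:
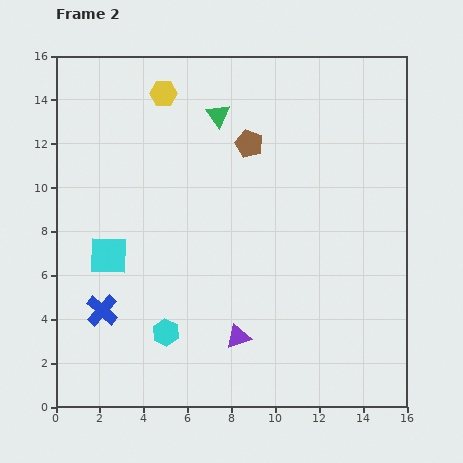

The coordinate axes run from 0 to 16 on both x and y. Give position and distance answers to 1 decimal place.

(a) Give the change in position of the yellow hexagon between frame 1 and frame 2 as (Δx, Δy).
(0.6, 0.7)

The yellow hexagon was at (4.3, 13.6) in frame 1 and (4.9, 14.3) in frame 2.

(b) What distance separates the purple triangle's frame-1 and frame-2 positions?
1.1

The purple triangle moved from (9.0, 4.1) to (8.3, 3.2), a distance of √(0.7² + 0.9²) ≈ 1.1.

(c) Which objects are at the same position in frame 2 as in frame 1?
the green triangle, the cyan square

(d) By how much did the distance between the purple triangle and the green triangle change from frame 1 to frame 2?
+0.8

Distance in frame 1: 9.3. Distance in frame 2: 10.1.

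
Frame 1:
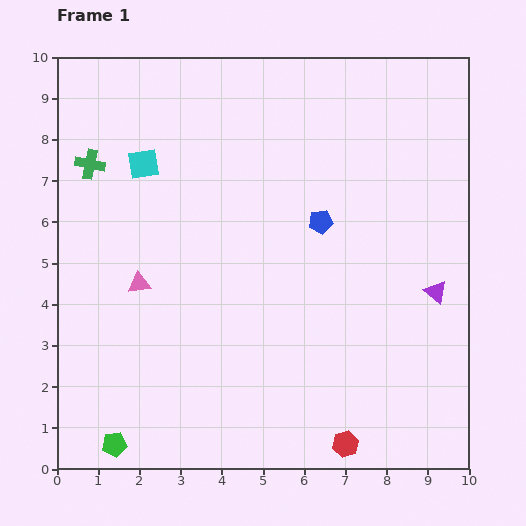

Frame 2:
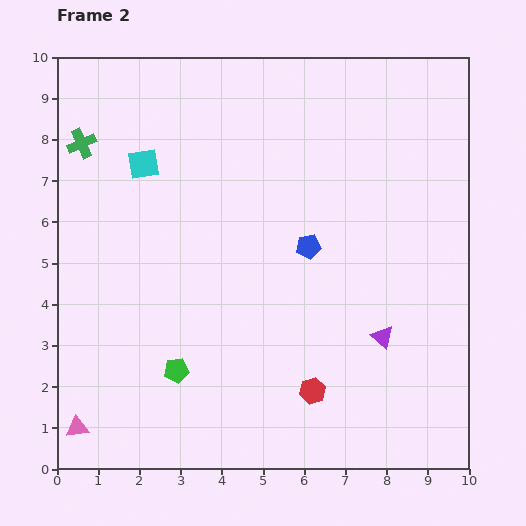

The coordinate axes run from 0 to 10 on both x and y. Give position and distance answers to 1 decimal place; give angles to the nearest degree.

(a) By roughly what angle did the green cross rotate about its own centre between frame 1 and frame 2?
34° counter-clockwise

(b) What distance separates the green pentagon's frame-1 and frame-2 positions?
2.3

The green pentagon moved from (1.4, 0.6) to (2.9, 2.4), a distance of √(1.5² + 1.8²) ≈ 2.3.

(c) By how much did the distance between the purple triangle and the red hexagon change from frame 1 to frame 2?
-2.2

Distance in frame 1: 4.3. Distance in frame 2: 2.1.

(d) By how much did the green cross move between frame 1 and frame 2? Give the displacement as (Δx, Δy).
(-0.2, 0.5)

The green cross was at (0.8, 7.4) in frame 1 and (0.6, 7.9) in frame 2.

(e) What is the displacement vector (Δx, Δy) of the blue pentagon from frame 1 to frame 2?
(-0.3, -0.6)

The blue pentagon was at (6.4, 6.0) in frame 1 and (6.1, 5.4) in frame 2.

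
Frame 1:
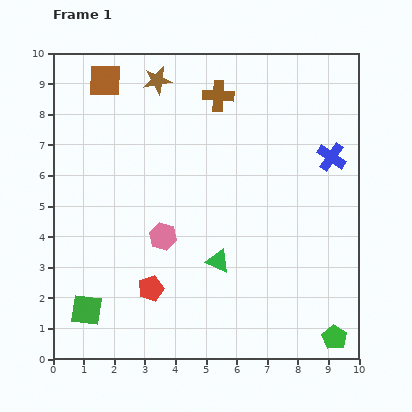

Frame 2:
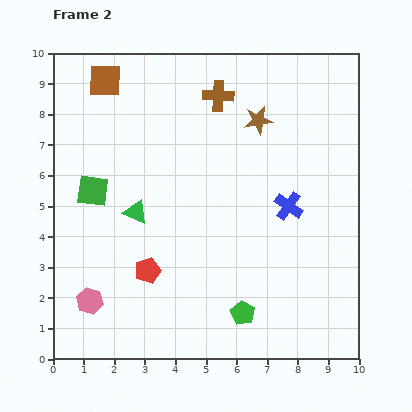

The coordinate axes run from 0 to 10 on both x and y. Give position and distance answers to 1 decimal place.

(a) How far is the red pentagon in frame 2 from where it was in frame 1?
0.6

The red pentagon moved from (3.2, 2.3) to (3.1, 2.9), a distance of √(0.1² + 0.6²) ≈ 0.6.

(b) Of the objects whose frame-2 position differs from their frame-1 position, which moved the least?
the red pentagon

(moved 0.6)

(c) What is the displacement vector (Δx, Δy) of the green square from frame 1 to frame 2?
(0.2, 3.9)

The green square was at (1.1, 1.6) in frame 1 and (1.3, 5.5) in frame 2.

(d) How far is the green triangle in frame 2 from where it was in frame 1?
3.1

The green triangle moved from (5.4, 3.2) to (2.7, 4.8), a distance of √(2.7² + 1.6²) ≈ 3.1.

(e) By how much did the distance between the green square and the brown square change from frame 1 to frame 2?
-3.9

Distance in frame 1: 7.5. Distance in frame 2: 3.6.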